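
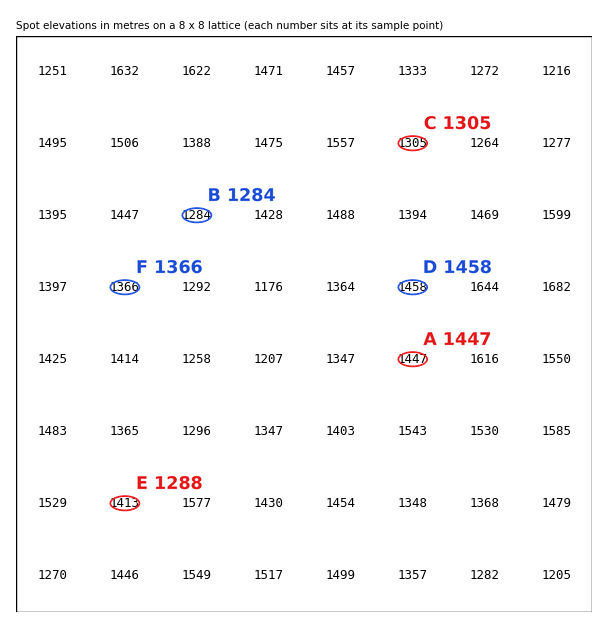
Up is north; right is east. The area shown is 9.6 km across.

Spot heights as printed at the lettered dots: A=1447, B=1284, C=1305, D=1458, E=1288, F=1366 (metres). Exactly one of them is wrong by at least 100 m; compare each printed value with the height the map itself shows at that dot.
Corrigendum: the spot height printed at E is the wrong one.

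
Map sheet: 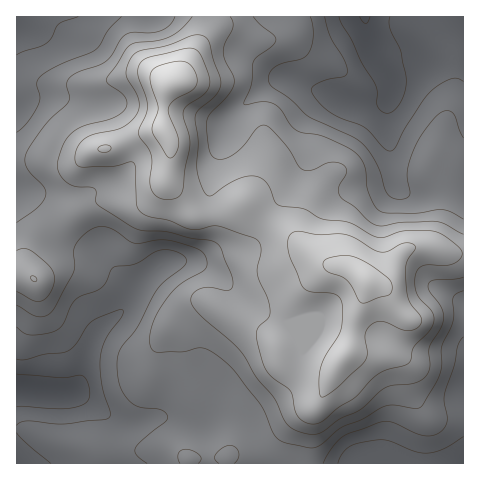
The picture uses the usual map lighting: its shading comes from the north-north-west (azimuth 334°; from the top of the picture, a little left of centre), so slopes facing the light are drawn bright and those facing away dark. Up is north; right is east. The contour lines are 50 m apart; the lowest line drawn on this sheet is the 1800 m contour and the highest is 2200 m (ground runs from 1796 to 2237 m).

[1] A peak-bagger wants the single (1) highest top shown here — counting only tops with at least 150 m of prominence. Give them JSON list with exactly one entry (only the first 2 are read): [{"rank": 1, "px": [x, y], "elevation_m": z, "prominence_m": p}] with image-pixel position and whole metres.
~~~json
[{"rank": 1, "px": [172, 82], "elevation_m": 2237, "prominence_m": 441}]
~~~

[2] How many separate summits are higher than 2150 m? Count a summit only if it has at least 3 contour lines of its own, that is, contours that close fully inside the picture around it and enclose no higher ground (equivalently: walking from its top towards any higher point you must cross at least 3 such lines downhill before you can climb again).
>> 1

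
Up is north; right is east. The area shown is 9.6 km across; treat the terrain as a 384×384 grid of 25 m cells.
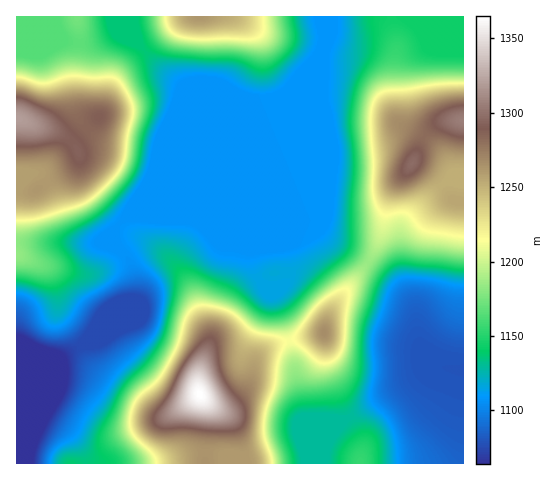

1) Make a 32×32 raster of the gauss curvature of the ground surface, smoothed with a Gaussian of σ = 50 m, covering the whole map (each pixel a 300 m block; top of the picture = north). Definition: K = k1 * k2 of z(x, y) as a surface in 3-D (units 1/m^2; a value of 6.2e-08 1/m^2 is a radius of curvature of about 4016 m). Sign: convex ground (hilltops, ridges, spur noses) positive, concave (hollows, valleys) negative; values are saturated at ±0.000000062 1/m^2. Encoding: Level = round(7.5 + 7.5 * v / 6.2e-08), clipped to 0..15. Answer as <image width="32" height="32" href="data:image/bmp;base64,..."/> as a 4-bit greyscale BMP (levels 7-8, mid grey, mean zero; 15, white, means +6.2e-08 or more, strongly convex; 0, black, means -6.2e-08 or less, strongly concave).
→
<image width="32" height="32" href="data:image/bmp;base64,Qk12AgAAAAAAAHYAAAAoAAAAIAAAACAAAAABAAQAAAAAAAACAAATCwAAEwsAABAAAAAAAAAAAAAAABEREQAiIiIAMzMzAERERABVVVUAZmZmAHd3dwCIiIgAmZmZAKqqqgC7u7sAzMzMAN3d3QDu7u4A////AHS/Zou2JneIf4JneJh3d3d2ZnZUZzZ2hgGYd3eJh3d4d3eHQI/Ih3dV24h3eXeHiId4h3XPg4t5x92Ydld3iIiHiHeFqTTvdTSJl3ZYh3d4iIl3dGdn/4hZUmd2eIiIiIiId3Z5ificd3dmZHZ4iIeHiWd3iYdzeop8pYNXeIh3hmRYh3iXI3Y6QC/5ioiHd4i4Z3eLp3voFEAP+JqIh3h4qoiHjZi87HzJbqSId4iIp2d4mIuERXVu24qUd4iId6ZXeIiJgiZ1aIl2eIipmHdop1mGZ2JHh3eHdncTu4iGl5hnd3eHeIeHh3d5AGiIeGd3qXd3iHiHh3iIjGVkiHkld5iHd3d3iIiIiIiHhnh3eHdlV3eHd4iIiIiHdVqHiIt2p0eIiIiIiIiIh3U4Z5h5ZsyGZ4iIiIiIh3d4qmV4iHequBZ4iIiIiIh4iM+0eIiYqd8leIiIiIiIiZZq94h3dYebeIiIiIiIiImHVoWHimV2U5yHiIiIiId3eIZkeZl3eMyGd4iIiIiIdWrYZ5vWRXj/cVd4iHd3h3Z7+Fib1leXqXVnh4d3d3d3WZdoiVyXeHZ4iIiId2eIh1VYd3dLlWllRniHi3RYd3d2Voh4eHdmZ1IVd4l3hld3h3eIiIh4dphzTLlni7ZXiHd4d4iId5eYY6/7aah4mIiId3eI"/>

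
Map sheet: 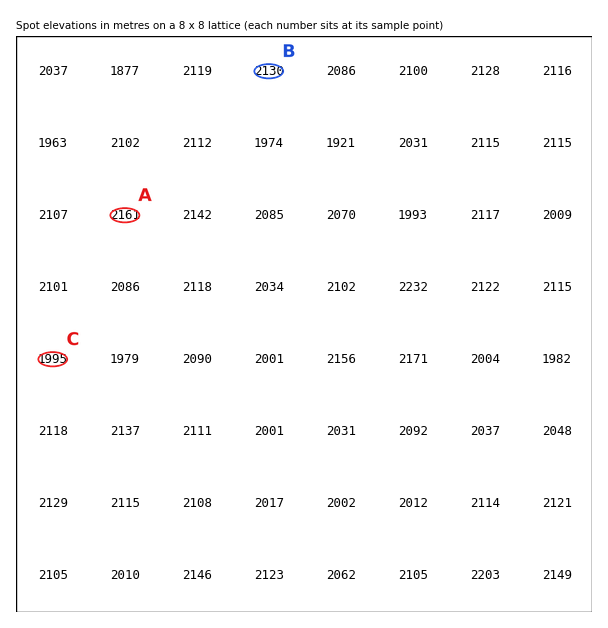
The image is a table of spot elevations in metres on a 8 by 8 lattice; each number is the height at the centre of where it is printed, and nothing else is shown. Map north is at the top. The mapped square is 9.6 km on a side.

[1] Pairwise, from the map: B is below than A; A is above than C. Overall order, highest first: A B C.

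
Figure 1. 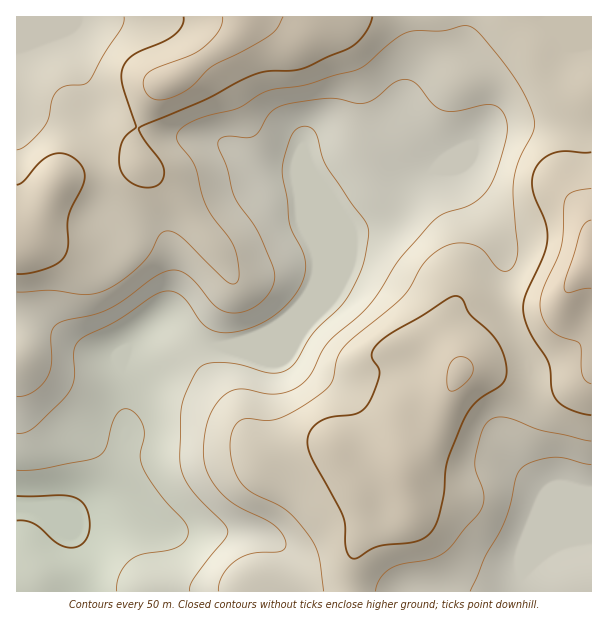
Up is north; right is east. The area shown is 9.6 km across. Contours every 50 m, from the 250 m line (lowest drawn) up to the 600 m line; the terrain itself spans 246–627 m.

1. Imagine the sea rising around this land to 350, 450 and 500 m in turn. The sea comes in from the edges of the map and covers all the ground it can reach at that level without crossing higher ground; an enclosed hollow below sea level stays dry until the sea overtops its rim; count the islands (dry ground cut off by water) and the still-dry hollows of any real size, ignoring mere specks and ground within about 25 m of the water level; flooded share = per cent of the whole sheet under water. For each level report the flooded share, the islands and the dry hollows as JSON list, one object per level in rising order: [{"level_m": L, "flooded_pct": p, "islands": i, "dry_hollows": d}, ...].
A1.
[{"level_m": 350, "flooded_pct": 18, "islands": 0, "dry_hollows": 0}, {"level_m": 450, "flooded_pct": 57, "islands": 0, "dry_hollows": 0}, {"level_m": 500, "flooded_pct": 81, "islands": 1, "dry_hollows": 0}]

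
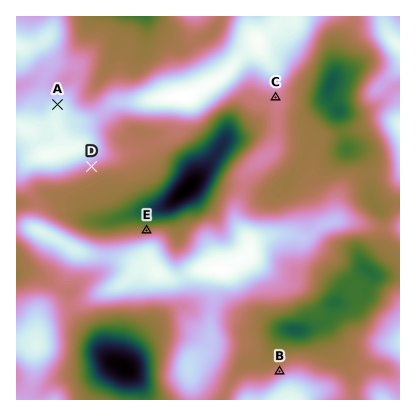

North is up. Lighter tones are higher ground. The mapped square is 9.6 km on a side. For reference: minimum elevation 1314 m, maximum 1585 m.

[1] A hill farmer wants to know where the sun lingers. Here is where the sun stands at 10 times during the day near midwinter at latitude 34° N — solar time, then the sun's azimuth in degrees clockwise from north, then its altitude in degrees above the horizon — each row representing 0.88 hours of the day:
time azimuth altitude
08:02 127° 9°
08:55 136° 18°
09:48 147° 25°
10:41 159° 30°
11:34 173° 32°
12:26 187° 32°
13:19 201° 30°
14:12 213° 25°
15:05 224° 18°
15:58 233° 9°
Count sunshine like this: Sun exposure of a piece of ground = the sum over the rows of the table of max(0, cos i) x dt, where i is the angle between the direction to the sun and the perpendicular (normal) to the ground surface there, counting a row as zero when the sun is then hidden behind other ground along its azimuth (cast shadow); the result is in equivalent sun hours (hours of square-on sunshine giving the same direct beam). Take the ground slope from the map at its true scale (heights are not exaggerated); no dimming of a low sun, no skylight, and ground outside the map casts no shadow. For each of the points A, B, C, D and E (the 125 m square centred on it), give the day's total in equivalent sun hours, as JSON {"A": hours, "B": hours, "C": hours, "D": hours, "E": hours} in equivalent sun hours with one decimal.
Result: {"A": 2.8, "B": 2.4, "C": 3.6, "D": 4.5, "E": 2.2}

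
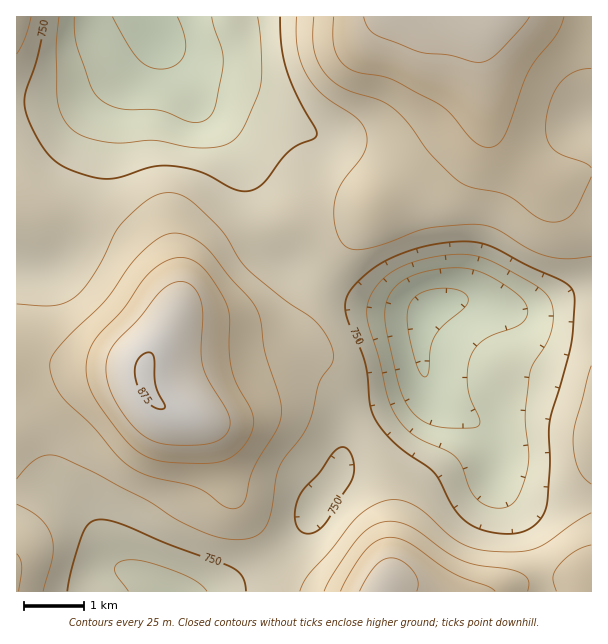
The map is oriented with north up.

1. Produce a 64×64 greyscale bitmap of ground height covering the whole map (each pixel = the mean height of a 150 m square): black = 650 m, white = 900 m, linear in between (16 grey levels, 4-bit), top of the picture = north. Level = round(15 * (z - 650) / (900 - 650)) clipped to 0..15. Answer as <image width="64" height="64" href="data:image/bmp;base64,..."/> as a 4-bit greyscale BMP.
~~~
<image width="64" height="64" href="data:image/bmp;base64,Qk12CAAAAAAAAHYAAAAoAAAAQAAAAEAAAAABAAQAAAAAAAAIAAATCwAAEwsAABAAAAAAAAAAAAAAABEREQAiIiIAMzMzAERERABVVVUAZmZmAHd3dwCIiIgAmZmZAKqqqgC7u7sAzMzMAN3d3QDu7u4A////AJiHdmVVVURERERFVWZnd3eImrvM3czMy7u7uqqZmZmqmYd2ZVVURERERVVWZmd3d4iZq8zNzMy7u6qqqZmZmaqZiHZlVVREREVVVWZmZ3d3eImrvMzMy7uqqZmZmZmZqpmId2VVVURVVVZmZmZ3d3d3iJq8zMy7qpmZiIiIiZmZmYh3ZlVVVVVWZmZ3d3d3d3d4mqu8y7qpmIiHd4iImZmYiHdmZVVVZmZnd3d3d3dmZneJqru7qpiHd3d3d3iImYiId2ZmZmZmd3d4iIiHd2ZmZ4iaqqqZiHd2ZmZmd4iIiId3ZmZmZnd3eIiIiIh3ZmZneImZmZiHdmZlVWZnd4iId3dmZmZnd3iIiJmZiHdmZmZ3iImIiHdmZVVVVmZ3eId3d3ZmZ3d3iIiJmZmYd2ZmZmd4iIh3dmZVVEVVZnd3d3d3d3d3d4iIiZmZmZiHZmZmZnd3d3d2ZVRERFVmd3d3d3d3d3eIiImZmZmZmId2ZmZmZ3d3d2ZlREREVWZ3d3d3d3d3iIiZmZmaqpmYh3ZmZmZnd3d2ZlVERERFZnd4h3d3d4iImZqqqqqqqZiHd2ZmZmd3d2ZmVUQzREVmd3iId3eIiImaqru7u7qqmYh3ZmZmZnd2ZmVURDM0RVZ3iIiIiIiImaq7u7u7u7qpiHd2ZmZmdmZlVURDMzRFVneIiIiIiImaq8zMzMzLuqmYh3dmZmZmZVVERDMzNEVmd4iIiIiImaq8zd3d3cy7qpmId2ZmZmZVREMzMzNERWZ3iIiIiImaq8zd3d3d3MuqmYh3dmZmZVRDMzMzM0RFZneIiIiJmZq8zd3d3d3cy6qZmId3ZmZlRDMiMzMzREVWd4iIiZmZq7zd3d3d3cy7qpmYh3d2ZlVDMiIjMzNERVZneIiZmZqrzN3u3d3dzLqqmZiHd3dmVDMiIiMzNERFVmd4mZmZqrvN3e7d3dzLuqmZmId3d2ZUMiIiIzNEREVWZ3iZmZmqvM3e7d3dzLuqqZmIiHd3ZlQyIiIjM0RERVVmeJmZmaq8zd7t3dzMu6qpmYiId3dmVDIhIiMzRERFVWZ3mZmZqrzN3u3d3My7qpmZiIiHd2VDMhEiIzNERERVZneZmZmqu83d7d3czLuqmZmIiId3ZUMiESIjM0RERFVWd5mZmZq7zN3d3dzMu6qZmYiIh3ZlQyIRIiIzM0RERVZnmZmZmqu8zd3d3My7qpmYiIh3dlVDIhESIjMzM0RFVmeIiImZqrvM3d3dzLuqmZiIiHdmVDMiERIiIjMzM0RWZ4iIiImaq7zN3d3Mu6qZiIiHd2ZUMyERERIiIjMzRFZniIiIiJmqu8zd3cy7qpmIh3d3ZVQzIhERESIiIzNEVmd3d3eIiZqrzM3cy7qpmIh3d3ZmVEMiERERIiIjNEVWZ3d3d3iImau8zMzLupmIh3d3d2ZVQzIiERIiIjNEVVZmZmZnd4iZqrvMzLupmId3d3d3dmVEMyIiIiIzNEVWZmZmZmd3eImaq7u7uqmId3d3d3d3ZlVEMzMzMzRFVmZ3d2ZmZnd4iJmqu7uqmId3d3d3d3d2ZlVERDNERVZmd3d3ZmZnd3eIiZqqqqmYh3d3d3d3d3d2ZlVVVFVVZneIiIh3d3d3d4iJmaqqmYh3d3d3d3d4iHd3ZmZmZmZ3iIiIiHd3d3d3eIiZmZmYh3d3d3d3d4iIiId3d3d3d3iImZmId3d3d3d4iImZmIiHd3d3d3d4iIiIiIh3d3d4iImZmZl3d3d3d3eIiIiIiHd3d3d3d3iIiZmIiIiIiIiImZmZmXd3d3d3d3iIiIiHd3d3d3d3eIiZmZiIiIiIiJmZmZmZd3d3d3d3d3iIh3d2ZmZ3d3d4iJmZmIiIiZmZmZmZmZl3d3d3d3d3d3d3d2ZmZmd3d3eImZmYiImZmZmZmamZmXd3d2ZmZmd3d3d2ZmZmZnd3d4iJmZiImZmZmZmqqpmZd3dmZmZmZmZmZmZmZmZmZ3d3eIiIiJmZmZqqqqqpmZl3dmZmVVVmZmZmZVVVVmZmZnd3iIiJmZmaqqqqqpmZmXdmZlVVVVVVVVVVVVVWZmZmZ3d4iImZmZqqqqqpmZmZdmZVVVVVVVVVVERFVVVmZmZmd3iIiZmZqqq6qqmZmZl2ZlVVRERERERERERVVVZmZmZ3eIiJmZqqu7uqqZmYiGZlVURERERERDMzREVVVmZmZnd4iJmZqqq7u7qpmZiIZmVURERDMzMzMzM0RFVVZmZnd4iJmZqqq7u7uqqZiIhmVVREMzMzMzMzMzREVVVmZnd4iJmZqqq7u7u6qpmIiGZVVEMzMzMzMyIzM0RFVWZneIiZmZqqu7u7u7uqmZiIZlVUQzMyIiIiIiMzREVVZneImZmaqru7u8zLu6qZmYhmVVRDMyIiIiIiIzNERVVneImaqqqru7u8zMu7qqmZmXZlVEMzIiIiIiIjM0RFVmeImqqru7u7zMzMzLu6qZmZdmVUMzIiIiERIiIzREVWZ4maq7u7vMzMzMzMy7qqmZl3ZUQzMiIhERESIjNERVZ4iaq7u7zMzMzMzMzLu6qpmYdlRDMiIiERERIiM0RFVniZq7vMzMzMzMzMzMy7uqqZh2VUMyIiEREREiMzREVWeJmru8zMzMzMzMzMzMu7qqmHdlQyIiERERESIzRERVZ4mau8zMzMzMzMzMzMzLuqqoh2VDIiIRERESIjNERFVniZq7zMzMzMzMzMzMzMu7qq"/>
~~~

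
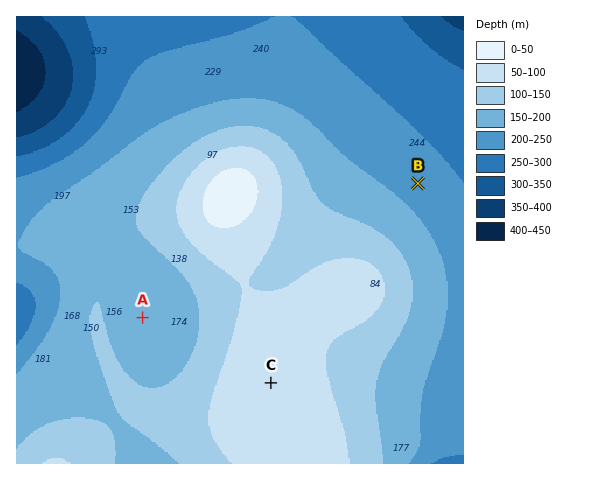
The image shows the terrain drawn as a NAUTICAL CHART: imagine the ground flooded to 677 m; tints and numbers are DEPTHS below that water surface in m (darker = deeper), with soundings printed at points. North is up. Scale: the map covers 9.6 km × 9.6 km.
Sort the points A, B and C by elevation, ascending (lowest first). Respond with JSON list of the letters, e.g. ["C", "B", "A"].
["B", "A", "C"]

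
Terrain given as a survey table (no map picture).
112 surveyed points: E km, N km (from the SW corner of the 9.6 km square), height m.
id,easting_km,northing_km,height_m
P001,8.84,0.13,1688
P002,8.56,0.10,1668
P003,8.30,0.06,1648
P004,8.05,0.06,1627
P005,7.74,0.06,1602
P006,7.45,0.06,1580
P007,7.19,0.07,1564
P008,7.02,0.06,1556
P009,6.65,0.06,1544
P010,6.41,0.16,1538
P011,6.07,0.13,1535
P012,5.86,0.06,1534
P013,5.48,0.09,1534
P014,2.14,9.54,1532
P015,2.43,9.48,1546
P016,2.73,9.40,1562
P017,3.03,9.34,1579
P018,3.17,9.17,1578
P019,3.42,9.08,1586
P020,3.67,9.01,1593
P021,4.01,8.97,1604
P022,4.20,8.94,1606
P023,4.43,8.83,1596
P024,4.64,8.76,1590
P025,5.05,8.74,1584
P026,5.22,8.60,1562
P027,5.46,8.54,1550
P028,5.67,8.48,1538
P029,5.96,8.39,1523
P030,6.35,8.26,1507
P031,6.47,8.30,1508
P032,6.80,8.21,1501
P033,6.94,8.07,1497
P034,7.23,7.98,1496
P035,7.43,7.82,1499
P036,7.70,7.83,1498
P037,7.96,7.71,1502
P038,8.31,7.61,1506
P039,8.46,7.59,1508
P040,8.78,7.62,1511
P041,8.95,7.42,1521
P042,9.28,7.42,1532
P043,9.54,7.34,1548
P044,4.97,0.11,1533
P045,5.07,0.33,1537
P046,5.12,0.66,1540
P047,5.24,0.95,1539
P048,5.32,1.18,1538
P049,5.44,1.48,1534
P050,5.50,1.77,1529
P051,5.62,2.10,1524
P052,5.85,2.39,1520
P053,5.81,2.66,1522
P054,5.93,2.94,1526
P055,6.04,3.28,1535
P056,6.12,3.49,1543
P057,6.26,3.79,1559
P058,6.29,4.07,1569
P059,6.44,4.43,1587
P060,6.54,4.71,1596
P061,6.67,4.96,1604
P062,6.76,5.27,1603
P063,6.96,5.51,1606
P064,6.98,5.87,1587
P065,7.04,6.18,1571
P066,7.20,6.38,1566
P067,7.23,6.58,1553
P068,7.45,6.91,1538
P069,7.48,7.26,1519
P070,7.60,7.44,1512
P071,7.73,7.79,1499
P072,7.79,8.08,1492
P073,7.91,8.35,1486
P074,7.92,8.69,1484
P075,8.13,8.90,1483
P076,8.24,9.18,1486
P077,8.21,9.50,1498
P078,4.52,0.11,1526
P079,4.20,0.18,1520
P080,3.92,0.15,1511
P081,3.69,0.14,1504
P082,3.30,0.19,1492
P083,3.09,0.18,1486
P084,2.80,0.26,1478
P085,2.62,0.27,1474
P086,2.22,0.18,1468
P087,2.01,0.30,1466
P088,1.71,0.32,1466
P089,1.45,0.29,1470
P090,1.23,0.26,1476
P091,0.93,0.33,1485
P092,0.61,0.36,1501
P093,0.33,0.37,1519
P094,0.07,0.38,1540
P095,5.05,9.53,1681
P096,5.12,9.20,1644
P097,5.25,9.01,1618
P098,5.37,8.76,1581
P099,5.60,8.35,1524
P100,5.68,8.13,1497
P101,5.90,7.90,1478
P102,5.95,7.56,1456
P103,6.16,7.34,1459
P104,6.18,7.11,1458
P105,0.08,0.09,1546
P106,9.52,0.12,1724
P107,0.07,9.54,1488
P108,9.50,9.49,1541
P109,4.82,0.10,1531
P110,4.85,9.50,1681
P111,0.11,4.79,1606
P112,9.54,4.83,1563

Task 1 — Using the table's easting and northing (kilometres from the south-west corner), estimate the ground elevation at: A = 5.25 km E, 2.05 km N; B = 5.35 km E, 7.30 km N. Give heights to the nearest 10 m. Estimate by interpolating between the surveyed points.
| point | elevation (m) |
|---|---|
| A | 1530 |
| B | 1410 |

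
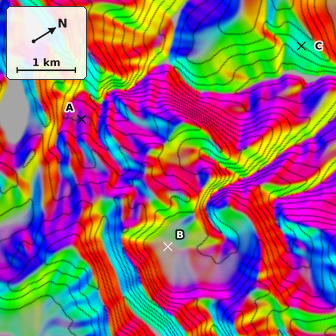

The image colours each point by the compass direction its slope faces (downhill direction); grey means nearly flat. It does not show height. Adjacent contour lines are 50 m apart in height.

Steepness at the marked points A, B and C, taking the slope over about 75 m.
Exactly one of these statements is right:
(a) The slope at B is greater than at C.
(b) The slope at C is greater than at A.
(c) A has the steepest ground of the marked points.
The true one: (b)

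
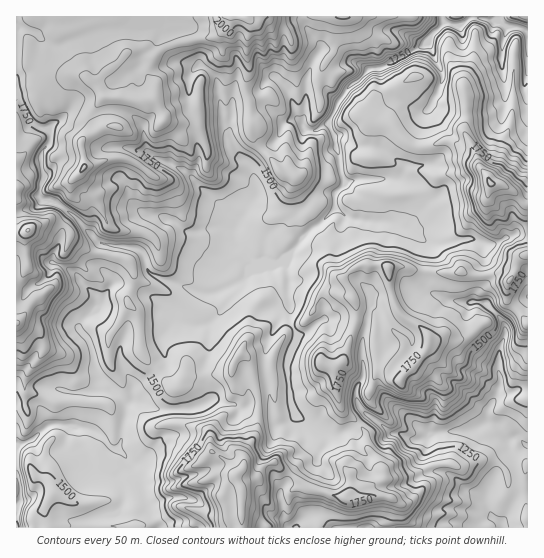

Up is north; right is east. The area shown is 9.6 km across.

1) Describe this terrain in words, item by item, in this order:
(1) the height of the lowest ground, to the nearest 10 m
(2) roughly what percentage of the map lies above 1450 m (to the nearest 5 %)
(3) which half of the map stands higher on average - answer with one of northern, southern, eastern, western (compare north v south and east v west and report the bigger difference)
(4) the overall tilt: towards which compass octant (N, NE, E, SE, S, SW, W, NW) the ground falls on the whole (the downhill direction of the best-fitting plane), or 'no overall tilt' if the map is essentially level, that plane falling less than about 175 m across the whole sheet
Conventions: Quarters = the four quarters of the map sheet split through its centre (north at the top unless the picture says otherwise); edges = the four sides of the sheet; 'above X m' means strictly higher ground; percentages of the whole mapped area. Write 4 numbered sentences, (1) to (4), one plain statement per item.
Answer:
(1) About 1080 m is the lowest elevation on the sheet.
(2) About 75 % of the map lies above 1450 m.
(3) On average the western half of the map is the higher ground.
(4) On the whole the ground falls towards the south-east.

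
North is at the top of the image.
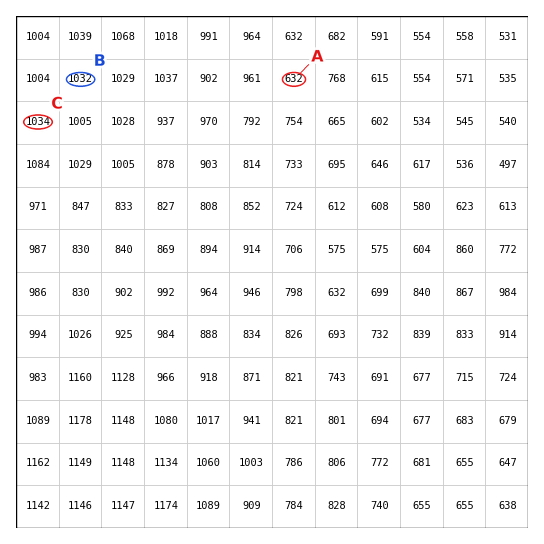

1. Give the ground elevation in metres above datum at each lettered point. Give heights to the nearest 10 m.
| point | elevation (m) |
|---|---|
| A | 630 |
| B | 1030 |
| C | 1030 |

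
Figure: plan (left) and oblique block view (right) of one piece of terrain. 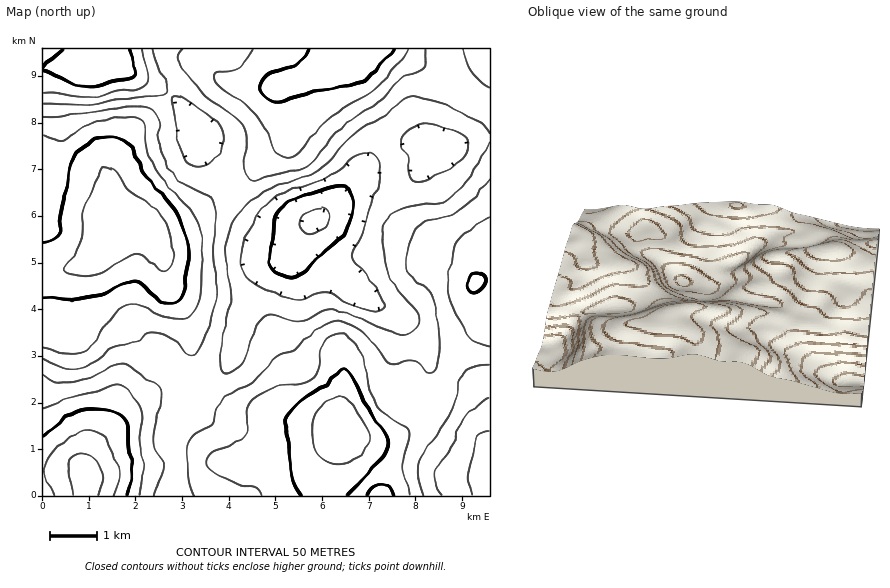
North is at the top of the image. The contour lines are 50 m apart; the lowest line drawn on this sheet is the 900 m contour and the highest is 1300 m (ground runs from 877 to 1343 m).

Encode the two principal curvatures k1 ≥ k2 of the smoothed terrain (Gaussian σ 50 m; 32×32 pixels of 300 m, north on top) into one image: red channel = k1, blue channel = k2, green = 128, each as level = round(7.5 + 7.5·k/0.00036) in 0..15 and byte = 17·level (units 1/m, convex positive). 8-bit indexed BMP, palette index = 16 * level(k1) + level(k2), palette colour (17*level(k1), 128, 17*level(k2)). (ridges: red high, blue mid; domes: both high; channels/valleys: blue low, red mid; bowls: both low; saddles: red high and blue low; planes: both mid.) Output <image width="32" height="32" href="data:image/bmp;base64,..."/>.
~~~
<image width="32" height="32" href="data:image/bmp;base64,Qk02CAAAAAAAADYEAAAoAAAAIAAAACAAAAABAAgAAAAAAAAEAAATCwAAEwsAAAABAAAAAAAAAIAAABGAAAAigAAAM4AAAESAAABVgAAAZoAAAHeAAACIgAAAmYAAAKqAAAC7gAAAzIAAAN2AAADugAAA/4AAAACAEQARgBEAIoARADOAEQBEgBEAVYARAGaAEQB3gBEAiIARAJmAEQCqgBEAu4ARAMyAEQDdgBEA7oARAP+AEQAAgCIAEYAiACKAIgAzgCIARIAiAFWAIgBmgCIAd4AiAIiAIgCZgCIAqoAiALuAIgDMgCIA3YAiAO6AIgD/gCIAAIAzABGAMwAigDMAM4AzAESAMwBVgDMAZoAzAHeAMwCIgDMAmYAzAKqAMwC7gDMAzIAzAN2AMwDugDMA/4AzAACARAARgEQAIoBEADOARABEgEQAVYBEAGaARAB3gEQAiIBEAJmARACqgEQAu4BEAMyARADdgEQA7oBEAP+ARAAAgFUAEYBVACKAVQAzgFUARIBVAFWAVQBmgFUAd4BVAIiAVQCZgFUAqoBVALuAVQDMgFUA3YBVAO6AVQD/gFUAAIBmABGAZgAigGYAM4BmAESAZgBVgGYAZoBmAHeAZgCIgGYAmYBmAKqAZgC7gGYAzIBmAN2AZgDugGYA/4BmAACAdwARgHcAIoB3ADOAdwBEgHcAVYB3AGaAdwB3gHcAiIB3AJmAdwCqgHcAu4B3AMyAdwDdgHcA7oB3AP+AdwAAgIgAEYCIACKAiAAzgIgARICIAFWAiABmgIgAd4CIAIiAiACZgIgAqoCIALuAiADMgIgA3YCIAO6AiAD/gIgAAICZABGAmQAigJkAM4CZAESAmQBVgJkAZoCZAHeAmQCIgJkAmYCZAKqAmQC7gJkAzICZAN2AmQDugJkA/4CZAACAqgARgKoAIoCqADOAqgBEgKoAVYCqAGaAqgB3gKoAiICqAJmAqgCqgKoAu4CqAMyAqgDdgKoA7oCqAP+AqgAAgLsAEYC7ACKAuwAzgLsARIC7AFWAuwBmgLsAd4C7AIiAuwCZgLsAqoC7ALuAuwDMgLsA3YC7AO6AuwD/gLsAAIDMABGAzAAigMwAM4DMAESAzABVgMwAZoDMAHeAzACIgMwAmYDMAKqAzAC7gMwAzIDMAN2AzADugMwA/4DMAACA3QARgN0AIoDdADOA3QBEgN0AVYDdAGaA3QB3gN0AiIDdAJmA3QCqgN0Au4DdAMyA3QDdgN0A7oDdAP+A3QAAgO4AEYDuACKA7gAzgO4ARIDuAFWA7gBmgO4Ad4DuAIiA7gCZgO4AqoDuALuA7gDMgO4A3YDuAO6A7gD/gO4AAID/ABGA/wAigP8AM4D/AESA/wBVgP8AZoD/AHeA/wCIgP8AmYD/AKqA/wC7gP8AzID/AN2A/wDugP8A/4D/ALingHBzdZbZyaWlloaWlnWFlqiop5aCk/nqmHNjpbaEpIVhQEFSg9S0dLbIqKiXdXOXuJaktJKA09WTUVKjpGOiYkBSdIOFxbRzp9vq2biWcoa3pbXXt5Ozs3JTdbenY7Z0YJO1oqXa2aTE2LjGxraEdZe2ytzb2OfHtYaUppaCuJeCg3Nhg7n6t6OUcnGTpYaWlqjb2+v49ePl2KeEZHOnhWNkdGKBo9jZhnWUhZaoqLa1uNrZ+MWBkMX42IZTdLeVZIWVlISStNiXlMXo6NjJtsTI2vn3Y0Bilsn41qSExcWGlINzdaSjo5OBkaant7m3pJXX+PZhUHWlhrbWtqWSxLemg2GFt4WFtbOQYVOExIRCQML15XJwl5d1lbWVhXO32smUcaTIpqfK2IFQVITFhWJj1fbIlJG3uZSlxZRz1unbyrS0xbZ1hbbnhHB0l8ims9b8+8q0s7Wmo6TGxbX36cq4lbWmdGGSxOeVcIOnyLaitfz92dW1g4KSlaen2KaWp7aXdVNwktTlx5ZwgabYpoGU9/mmspBgYGOWtqa2cYGSlLV1YYLZ+denl4GixtiWcpX0s1BwkICEdIbGxqOGhpWEpoaBpPv6t6i4ssPGl4RzpdKAQGCEmKeUlMn8uNfX2LmohoGl+fiWpqeUg3NjU2Slw4Bhlbe4uaWhyPzZ5+X3+cmWgpX4+KeWhVRDYnNjg6fn5cW2pqfbuZKjx7eWk6XY2MeUpfjquZd2U1R2lYOClLfm16eGpqnZppSmp3JihLa3pqbH+MmntqZ0dJamhHJiZIW1tqmml7rZtpeYY4WYuKinyOrqmJW2xZV1lIRUU1JBU4WoyrfH2MfGt6iElZm5uae3ycq4pKTExKWScEBQYFBRhLe3traXhZWmqJSDhre3lqXXyKWis8XV9dWCYXBwcICTtbWkc2JTZKamhXOGtre3xdWVUmGUtsX29uTGqKShoJCVtaVjc3NzlsalorfKucrYpXRSUmOUlcb39vn86NaygIS2l3aWhHFzuMWxt9u6yeeVU3VjUnWGlsfI6+u4l3Rxk7aHh5d2UlCUlXGFuLjG9rVkZWNBY3N0pbfI2MemdWKDk3R1dXNSQIClo9bo6Pn7+rWDYVFicnOVxre3xsaXdIOUdGRjc3RkpMb29eXo6vr385CAgYSVhabWpoamx8eGlZR0ZGR2l9f3lbRxQIOlg+DwoICm2efWydqnh5enxra3pHKElsfn9+agkFBAgIBAkOCik+n55tTp/NfGpqe32eqVcJTX18fHlaBxcoJwQECB59jm+Mh1dKa4tra22ej4+caBssWml6Z0lXWXpnNgcbj62LanloWFlIWGhpjJp7X2+MbCpIaHlnU="/>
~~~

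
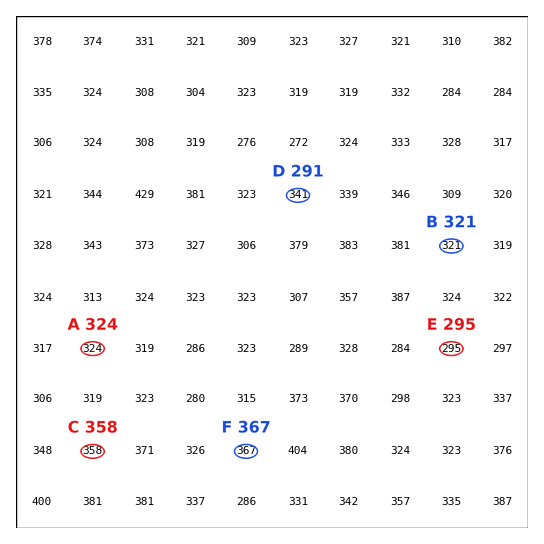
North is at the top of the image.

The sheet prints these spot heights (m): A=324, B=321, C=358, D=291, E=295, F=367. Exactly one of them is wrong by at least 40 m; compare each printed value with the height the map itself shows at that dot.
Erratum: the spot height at D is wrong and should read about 341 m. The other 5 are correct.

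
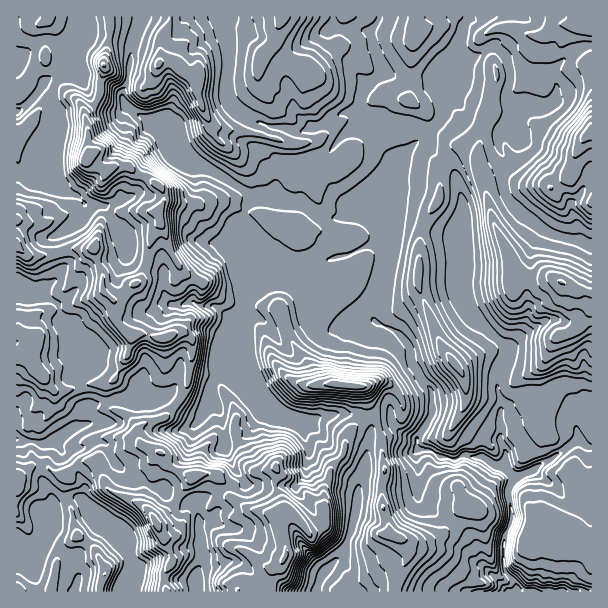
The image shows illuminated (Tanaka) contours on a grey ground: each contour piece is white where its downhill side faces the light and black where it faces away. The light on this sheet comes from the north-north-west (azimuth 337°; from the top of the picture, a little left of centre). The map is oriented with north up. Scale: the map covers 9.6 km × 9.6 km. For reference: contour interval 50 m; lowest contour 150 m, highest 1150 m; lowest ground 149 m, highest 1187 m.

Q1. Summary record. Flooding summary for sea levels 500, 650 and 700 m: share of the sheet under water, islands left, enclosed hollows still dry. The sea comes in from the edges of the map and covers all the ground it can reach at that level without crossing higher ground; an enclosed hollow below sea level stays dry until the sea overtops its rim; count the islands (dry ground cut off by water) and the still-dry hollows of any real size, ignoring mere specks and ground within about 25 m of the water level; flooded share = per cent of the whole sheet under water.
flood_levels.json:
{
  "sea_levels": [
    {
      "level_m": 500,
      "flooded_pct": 12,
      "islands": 0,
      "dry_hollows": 0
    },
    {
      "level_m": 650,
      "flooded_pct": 48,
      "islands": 1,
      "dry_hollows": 0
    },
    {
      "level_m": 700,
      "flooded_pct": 57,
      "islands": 2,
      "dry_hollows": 0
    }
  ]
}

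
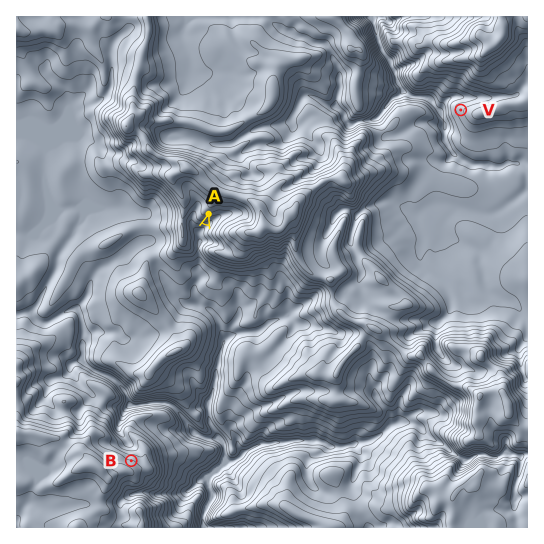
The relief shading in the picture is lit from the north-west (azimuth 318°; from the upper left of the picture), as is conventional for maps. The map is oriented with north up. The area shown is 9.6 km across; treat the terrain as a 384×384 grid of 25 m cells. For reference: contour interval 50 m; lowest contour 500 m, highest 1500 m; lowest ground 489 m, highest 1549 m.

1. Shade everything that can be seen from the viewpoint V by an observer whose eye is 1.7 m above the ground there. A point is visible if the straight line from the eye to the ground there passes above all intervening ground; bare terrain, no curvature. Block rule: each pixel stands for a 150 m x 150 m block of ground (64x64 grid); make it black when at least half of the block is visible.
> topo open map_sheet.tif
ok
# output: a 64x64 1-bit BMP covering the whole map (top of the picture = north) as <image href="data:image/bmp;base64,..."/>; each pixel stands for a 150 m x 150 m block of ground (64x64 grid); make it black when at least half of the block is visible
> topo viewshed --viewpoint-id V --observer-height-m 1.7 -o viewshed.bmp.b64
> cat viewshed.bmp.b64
<image width="64" height="64" href="data:image/bmp;base64,Qk0+AgAAAAAAAD4AAAAoAAAAQAAAAEAAAAABAAEAAAAAAAACAAATCwAAEwsAAAIAAAAAAAAA////AAAAAAAAAAAAAAAAAAAAAAAAAAAAAAAAAAAAAAAAAAAAAAAAAAAAAAAAAAAAAAAAAAAAAAAAAAAAAAAAAAAAAAAAAAAAAAAAAAAAAAAAAAAAAAAAAAAAAAAAAAAAAAAAAAAAAAAAAAAAAAAAAAAAAAAAAAABAAAAAAAAAAEAAAAAAAAAAQAAAAAAAAAHAAAAAAAAAP0AAAAAAAAAHAAAAAAAAAgPAAAAAAAAGB8AAAAAAABYAwAAAAAAAPn5AAAAAAAAP/4AAAAAAAIP/wAAAAAADAf/AAAAAAAAA/4AAAAAAIAf/AAAAAAAAP+wAAAAAAAA//AAAAAAAAP/+AAAAAAAB//8AAAAAADP//gAAAAAAN//+AAAAAAAn//wAAAAAACf/zAAAAAAAJ//4AAAAAAAX//gAAAAAABf/8AAAAAAAB//wAAAAAAAIPwAAAAAAAAw/4AAAAAAADD/gAAAAYAAcP+AAAADgAB//wAAAAeAAH/+AAAAP4AAf3wAAAB+AAC//AAAAIAAAB/4AAADgDsBn/gAAAOADwGB+AAAA4ADgBD4AAAAgAGAGHEAAAAAAIAcYAAAAAAAgD98AAAAAACAPj/gAAAAAIAeP+AAAAAAQBwf4AAAAAAYGAHgAAAAAAAQABAAAAAAABAAAAAAAAAAIAAAAAAAAAAAAAAAAAAAAIAAAA=="/>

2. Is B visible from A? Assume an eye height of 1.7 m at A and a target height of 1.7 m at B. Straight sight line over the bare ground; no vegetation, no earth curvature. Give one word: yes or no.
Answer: yes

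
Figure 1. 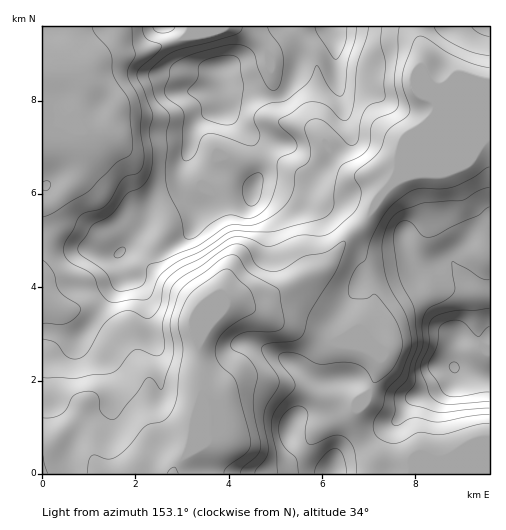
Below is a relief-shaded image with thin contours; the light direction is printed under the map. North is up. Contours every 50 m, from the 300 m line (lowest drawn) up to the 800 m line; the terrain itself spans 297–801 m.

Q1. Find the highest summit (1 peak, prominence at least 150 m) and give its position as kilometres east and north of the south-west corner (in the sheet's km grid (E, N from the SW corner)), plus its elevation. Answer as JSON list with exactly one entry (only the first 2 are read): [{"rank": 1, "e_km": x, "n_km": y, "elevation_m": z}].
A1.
[{"rank": 1, "e_km": 8.84, "n_km": 2.29, "elevation_m": 801}]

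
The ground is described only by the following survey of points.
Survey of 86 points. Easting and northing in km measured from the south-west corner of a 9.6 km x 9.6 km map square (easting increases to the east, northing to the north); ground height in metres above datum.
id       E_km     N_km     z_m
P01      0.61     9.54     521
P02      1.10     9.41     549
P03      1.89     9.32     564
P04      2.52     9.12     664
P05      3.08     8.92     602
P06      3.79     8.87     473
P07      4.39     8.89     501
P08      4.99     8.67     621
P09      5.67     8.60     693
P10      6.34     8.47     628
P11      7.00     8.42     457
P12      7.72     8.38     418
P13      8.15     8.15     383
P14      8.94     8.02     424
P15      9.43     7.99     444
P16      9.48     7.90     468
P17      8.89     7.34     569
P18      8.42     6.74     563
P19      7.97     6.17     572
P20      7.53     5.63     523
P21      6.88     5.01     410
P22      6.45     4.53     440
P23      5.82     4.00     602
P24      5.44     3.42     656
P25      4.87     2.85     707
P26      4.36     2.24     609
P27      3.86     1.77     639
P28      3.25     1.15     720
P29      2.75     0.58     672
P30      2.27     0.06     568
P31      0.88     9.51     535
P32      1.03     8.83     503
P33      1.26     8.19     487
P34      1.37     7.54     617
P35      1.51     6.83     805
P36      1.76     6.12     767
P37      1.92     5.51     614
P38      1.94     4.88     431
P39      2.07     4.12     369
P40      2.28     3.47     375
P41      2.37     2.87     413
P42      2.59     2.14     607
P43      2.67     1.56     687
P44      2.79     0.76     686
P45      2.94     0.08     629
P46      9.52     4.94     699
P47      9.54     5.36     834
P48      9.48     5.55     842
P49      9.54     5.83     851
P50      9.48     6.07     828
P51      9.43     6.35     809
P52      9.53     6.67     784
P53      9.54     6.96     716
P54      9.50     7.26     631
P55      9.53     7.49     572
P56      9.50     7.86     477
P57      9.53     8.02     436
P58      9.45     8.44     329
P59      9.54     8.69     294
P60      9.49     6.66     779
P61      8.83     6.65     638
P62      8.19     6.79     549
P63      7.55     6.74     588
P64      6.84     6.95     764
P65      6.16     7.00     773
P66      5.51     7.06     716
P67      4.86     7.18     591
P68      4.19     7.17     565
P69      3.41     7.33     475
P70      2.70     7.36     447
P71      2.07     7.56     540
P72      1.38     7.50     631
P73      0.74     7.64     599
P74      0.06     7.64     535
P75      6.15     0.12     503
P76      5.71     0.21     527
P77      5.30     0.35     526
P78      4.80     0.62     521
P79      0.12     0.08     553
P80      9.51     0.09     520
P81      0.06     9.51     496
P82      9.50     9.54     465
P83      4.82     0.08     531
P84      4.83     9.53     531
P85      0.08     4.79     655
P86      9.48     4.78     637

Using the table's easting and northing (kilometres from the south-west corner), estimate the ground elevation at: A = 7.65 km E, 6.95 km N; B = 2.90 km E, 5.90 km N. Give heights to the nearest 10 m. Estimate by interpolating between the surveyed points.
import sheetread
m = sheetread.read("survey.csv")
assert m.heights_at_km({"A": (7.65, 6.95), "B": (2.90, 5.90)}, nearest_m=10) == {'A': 570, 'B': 420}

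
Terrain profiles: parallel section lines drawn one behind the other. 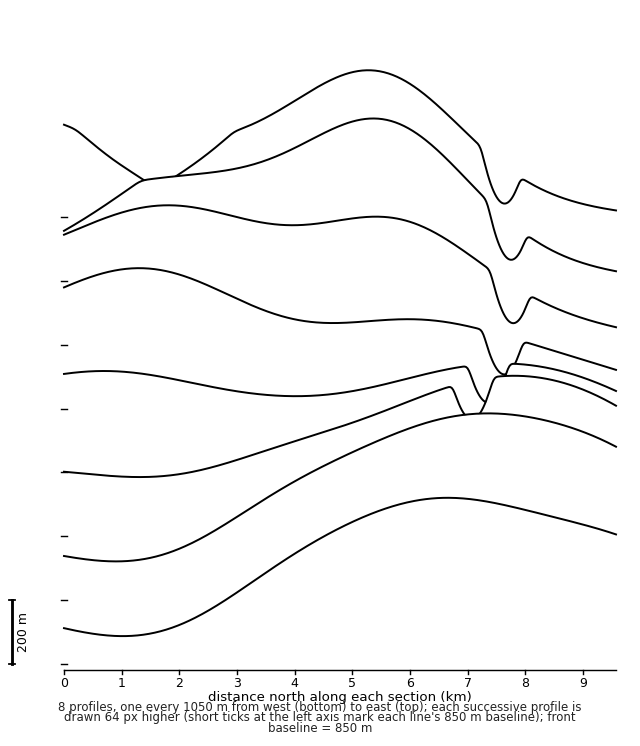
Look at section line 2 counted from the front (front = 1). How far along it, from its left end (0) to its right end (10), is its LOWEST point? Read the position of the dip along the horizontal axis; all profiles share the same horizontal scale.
1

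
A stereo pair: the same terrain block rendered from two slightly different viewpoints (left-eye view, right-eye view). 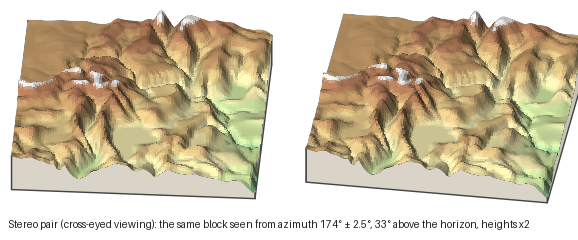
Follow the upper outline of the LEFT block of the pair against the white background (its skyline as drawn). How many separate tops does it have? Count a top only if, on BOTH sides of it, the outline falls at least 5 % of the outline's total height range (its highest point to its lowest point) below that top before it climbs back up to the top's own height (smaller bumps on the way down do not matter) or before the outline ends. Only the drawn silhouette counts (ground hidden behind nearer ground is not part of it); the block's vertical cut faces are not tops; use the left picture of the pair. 2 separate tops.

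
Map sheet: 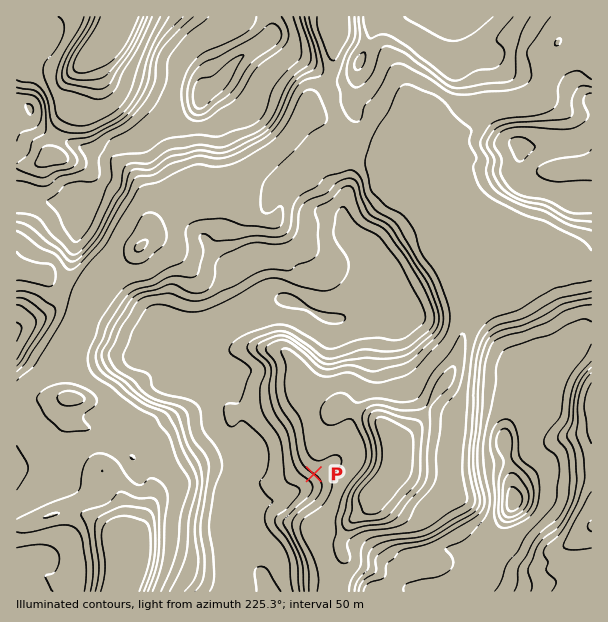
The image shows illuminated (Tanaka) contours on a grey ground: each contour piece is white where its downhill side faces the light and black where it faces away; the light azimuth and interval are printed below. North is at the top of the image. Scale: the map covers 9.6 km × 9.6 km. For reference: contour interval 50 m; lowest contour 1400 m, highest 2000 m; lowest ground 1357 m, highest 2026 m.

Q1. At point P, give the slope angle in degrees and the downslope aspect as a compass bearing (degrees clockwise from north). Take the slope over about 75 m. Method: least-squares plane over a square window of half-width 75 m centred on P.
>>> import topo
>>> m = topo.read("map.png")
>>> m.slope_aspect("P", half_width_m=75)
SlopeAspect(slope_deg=19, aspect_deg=36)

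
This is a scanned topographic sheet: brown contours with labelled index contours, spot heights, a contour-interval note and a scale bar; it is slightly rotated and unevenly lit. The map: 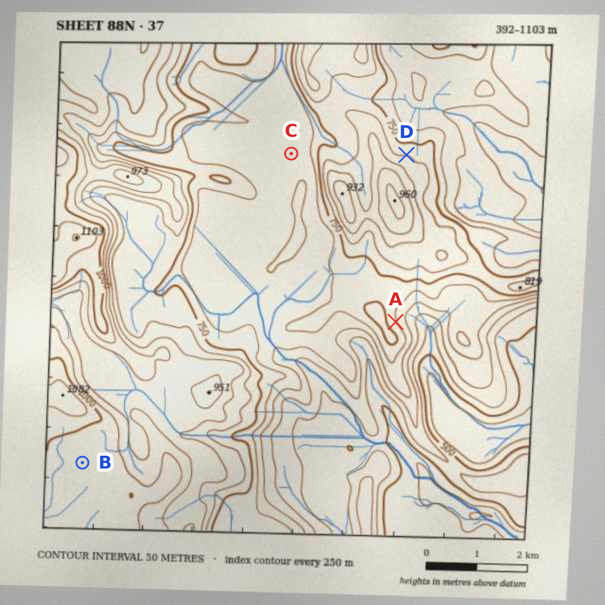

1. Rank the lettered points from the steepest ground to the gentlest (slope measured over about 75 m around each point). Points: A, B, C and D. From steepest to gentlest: A D C B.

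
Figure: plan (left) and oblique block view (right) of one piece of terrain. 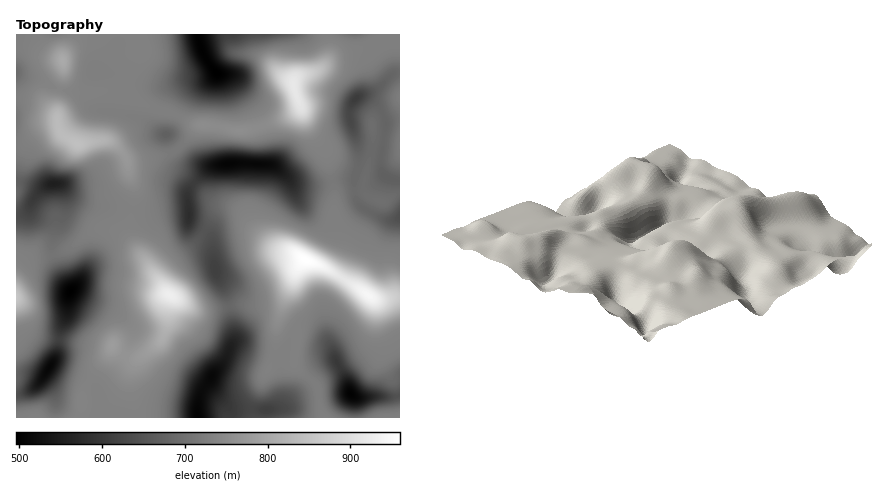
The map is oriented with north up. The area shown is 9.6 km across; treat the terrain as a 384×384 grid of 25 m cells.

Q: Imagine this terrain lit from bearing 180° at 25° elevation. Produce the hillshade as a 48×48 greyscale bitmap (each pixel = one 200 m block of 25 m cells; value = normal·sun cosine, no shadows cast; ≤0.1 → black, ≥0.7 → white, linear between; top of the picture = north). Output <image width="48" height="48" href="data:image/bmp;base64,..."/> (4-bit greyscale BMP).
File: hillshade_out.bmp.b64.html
<image width="48" height="48" href="data:image/bmp;base64,Qk32BAAAAAAAAHYAAAAoAAAAMAAAADAAAAABAAQAAAAAAIAEAAATCwAAEwsAABAAAAAAAAAAAAAAABEREQAiIiIAMzMzAERERABVVVUAZmZmAHd3dwCIiIgAmZmZAKqqqgC7u7sAzMzMAN3d3QDu7u4A////AFVmZniIiIiIiIiImId4iIh3d4h0AAACNEM1ZniIiIiIiIiJmHd4iaqYiIh0EAABNFEBVniIiIiIiImZmGaJm8y6qZh1RGdmZoYhNniIiImZiJmamGZ4m7zLupiHib3cupqEJGeIiJmZmZmaqXZ4mZq7upd3rN7cupq4Q1eImZmZmZmruphnd4maqYdWndy7qavLhVeImZmZqpmszLl2ZniIiHZmnMqZmqvNyXeImZiImqqrzduGZniIiId4q6mYmZq925iIiZh3irqqvduXZniIiIiKupmIiYmruXZ3d3d3eKqqq7upiIiYiJmbupmZmJmZhkRXdmd3eJu6qau7qoiZiJqrqZqqqamYdkNFZmeImau7qpq8y5iZmIq7qavMy8uYdlRFZ3iJq7vMupq8upiamYmpmr3u3MuXZmVFZ4iau7zLmHiaqZiaupmZq97dzKh3ZmVFeIiZqruoZmZ4iIibzKmavdy5mmVneIdWeIiIiIdUREVmeImb3cu83clkV0V4mrl3eIiIdlMSREZ3iJmrzd7v63QhNEaJveyoeIiIhjETVWeImaqqvO/9lSESM2eJvu7aiIiIdDNFZoiaqau6ms23MRE1VXiJrN7sqYiIZEVmeImamaupiYYwEjRnd4iIiavcqYiGVWdmeJmZmZmIdSABNWd4d3Z3d4mrqYh1VndVeZmZiHZUIAAlZ3iHd1VWd3iZmIh2Z3dUaJmZh2QgABRniIh3ZVVWd3eIiIh3iHZVaJmYh2QhE1eIiIdmVWVmd3d4iIiIiHdmeJmYh2VURFeIiHZnd4dnd3Z4iIiIiId4iJmYh3dlQ1eIh2eJqahmVWZ4iIiIiIeImIiHd3ZUNWeIh3iZmql1NFZ4iIiYiIiJh3ZlVUREVnd4h4mIiYqGVWeIiImZiIiadUMyIiI0Z3iIeIiHd5q6qqmYiJmYiImqdCERESI1eJmYiIiHeKvN7+ypiJmYiJmpdTMiMzNXmqqZmIiImarN7v7KmZmIiJmpmYh3d4iKvLqZmIiImpmszN7cu6h3iImrze7d7u7czKmIiHiIiYmazLvMzKh3d2eb3v/////+ypmIh3eIiImau5iJmYd3dmaKvN7/7t3ty6mIdmiIiImaqXVUVVZ4iIiJqqqqqqq8zMqIZniIh4iZmGRERFeImrqYiIh3eImr3tuYZoiIiIiId2VWZniImamHZVVWZ3eKzcqYd4d4mIh3VVZ4iIiIiIh1QzM0Vnd5qpmYiGZ4mYh2RFeIiIiIh3ZUMhEjRXiaqGeImXZoiYh2ZniIiIiIh3ZVQhEiNXm7l2eJrLmId3d3iZiIiIiIiIdmZDMzRYq6iJqqrNy5dniImqmIiIiIiZiHdmZ3eJqXZ5q6mru6h5iJqqmIiIiIiZmHZoq8yphTI0aZmZmqqZmImIiIiIiIiJh2V5zu24UxABJXiIiZqpiHdmiIiIiIiIh1aKu6mFMzMzNFeIiImYiHZVeIiIiIiIdmeZl1VDM0VmZmd3iIiIiHZVeIiIiIiIdmiZhkRDIzRXd3d3eIiA=="/>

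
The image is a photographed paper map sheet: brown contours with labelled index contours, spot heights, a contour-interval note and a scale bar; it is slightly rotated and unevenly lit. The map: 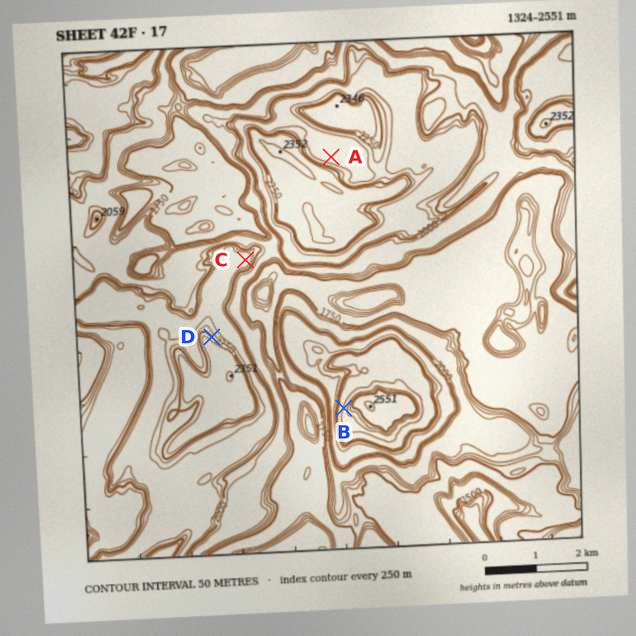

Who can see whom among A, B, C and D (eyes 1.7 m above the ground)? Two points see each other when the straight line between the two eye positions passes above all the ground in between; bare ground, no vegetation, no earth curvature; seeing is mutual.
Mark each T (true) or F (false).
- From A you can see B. F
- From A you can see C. F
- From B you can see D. T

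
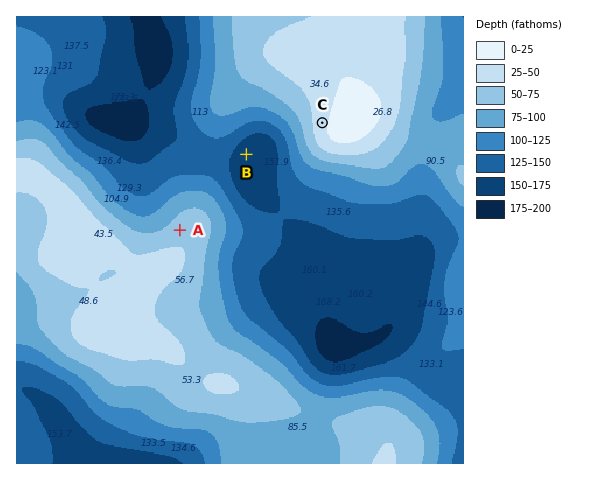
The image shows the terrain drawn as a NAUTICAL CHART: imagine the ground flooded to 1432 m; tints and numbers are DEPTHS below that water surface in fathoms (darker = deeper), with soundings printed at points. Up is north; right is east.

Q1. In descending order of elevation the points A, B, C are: C A B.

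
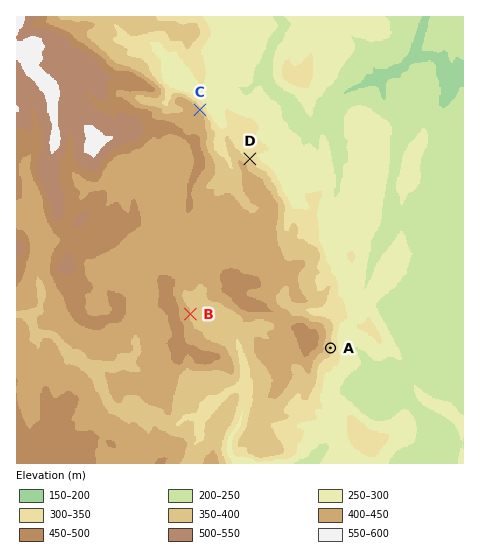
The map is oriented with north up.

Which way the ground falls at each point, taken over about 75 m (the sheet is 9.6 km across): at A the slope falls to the E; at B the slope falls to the E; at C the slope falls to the NE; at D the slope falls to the NE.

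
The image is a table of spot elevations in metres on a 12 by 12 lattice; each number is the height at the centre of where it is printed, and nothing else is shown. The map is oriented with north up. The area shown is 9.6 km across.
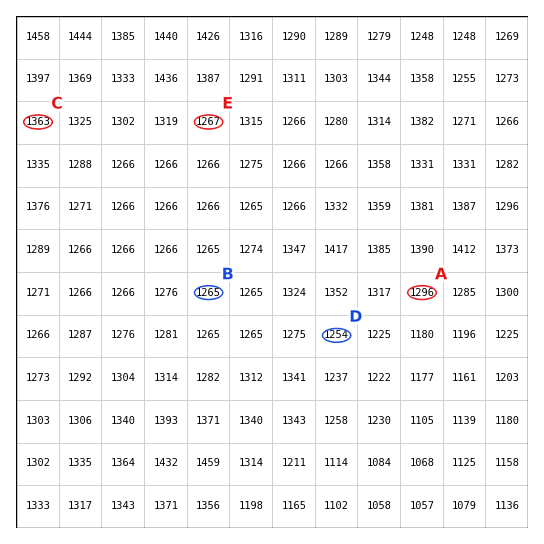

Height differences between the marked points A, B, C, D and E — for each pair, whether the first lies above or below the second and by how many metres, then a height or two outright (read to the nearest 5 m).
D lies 110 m below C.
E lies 100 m below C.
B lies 100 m below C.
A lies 70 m below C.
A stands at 1295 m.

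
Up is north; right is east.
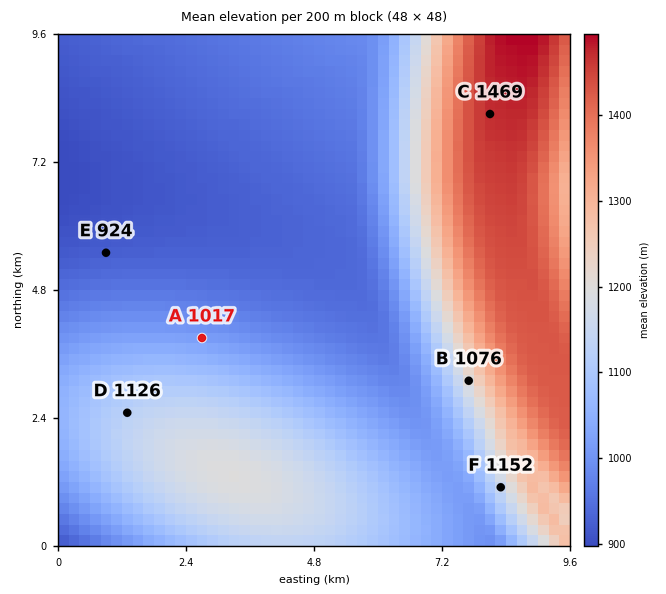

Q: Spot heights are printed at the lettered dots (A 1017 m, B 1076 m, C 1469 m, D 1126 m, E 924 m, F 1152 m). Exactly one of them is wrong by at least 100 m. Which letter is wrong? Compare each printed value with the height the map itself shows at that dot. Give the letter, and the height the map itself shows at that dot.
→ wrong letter B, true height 1201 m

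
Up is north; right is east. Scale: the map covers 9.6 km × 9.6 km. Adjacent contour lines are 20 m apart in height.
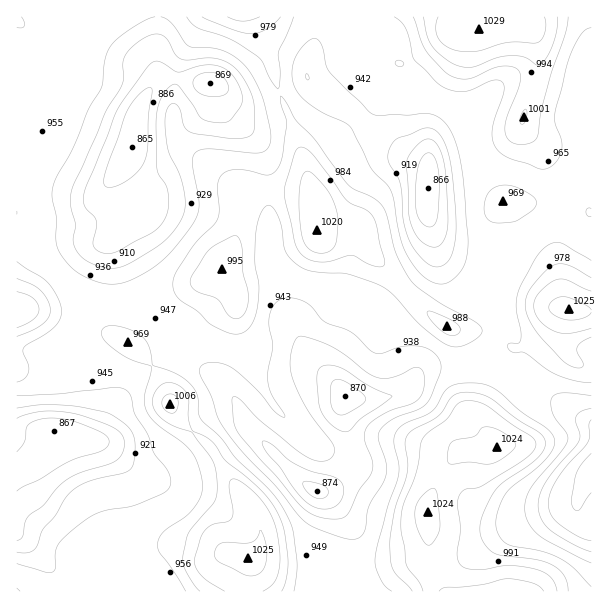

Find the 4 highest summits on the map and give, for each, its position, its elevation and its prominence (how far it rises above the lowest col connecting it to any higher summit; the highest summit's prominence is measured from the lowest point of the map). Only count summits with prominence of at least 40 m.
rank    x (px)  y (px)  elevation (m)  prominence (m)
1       480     29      1029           164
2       248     558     1025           77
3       569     309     1025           71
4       317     230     1020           63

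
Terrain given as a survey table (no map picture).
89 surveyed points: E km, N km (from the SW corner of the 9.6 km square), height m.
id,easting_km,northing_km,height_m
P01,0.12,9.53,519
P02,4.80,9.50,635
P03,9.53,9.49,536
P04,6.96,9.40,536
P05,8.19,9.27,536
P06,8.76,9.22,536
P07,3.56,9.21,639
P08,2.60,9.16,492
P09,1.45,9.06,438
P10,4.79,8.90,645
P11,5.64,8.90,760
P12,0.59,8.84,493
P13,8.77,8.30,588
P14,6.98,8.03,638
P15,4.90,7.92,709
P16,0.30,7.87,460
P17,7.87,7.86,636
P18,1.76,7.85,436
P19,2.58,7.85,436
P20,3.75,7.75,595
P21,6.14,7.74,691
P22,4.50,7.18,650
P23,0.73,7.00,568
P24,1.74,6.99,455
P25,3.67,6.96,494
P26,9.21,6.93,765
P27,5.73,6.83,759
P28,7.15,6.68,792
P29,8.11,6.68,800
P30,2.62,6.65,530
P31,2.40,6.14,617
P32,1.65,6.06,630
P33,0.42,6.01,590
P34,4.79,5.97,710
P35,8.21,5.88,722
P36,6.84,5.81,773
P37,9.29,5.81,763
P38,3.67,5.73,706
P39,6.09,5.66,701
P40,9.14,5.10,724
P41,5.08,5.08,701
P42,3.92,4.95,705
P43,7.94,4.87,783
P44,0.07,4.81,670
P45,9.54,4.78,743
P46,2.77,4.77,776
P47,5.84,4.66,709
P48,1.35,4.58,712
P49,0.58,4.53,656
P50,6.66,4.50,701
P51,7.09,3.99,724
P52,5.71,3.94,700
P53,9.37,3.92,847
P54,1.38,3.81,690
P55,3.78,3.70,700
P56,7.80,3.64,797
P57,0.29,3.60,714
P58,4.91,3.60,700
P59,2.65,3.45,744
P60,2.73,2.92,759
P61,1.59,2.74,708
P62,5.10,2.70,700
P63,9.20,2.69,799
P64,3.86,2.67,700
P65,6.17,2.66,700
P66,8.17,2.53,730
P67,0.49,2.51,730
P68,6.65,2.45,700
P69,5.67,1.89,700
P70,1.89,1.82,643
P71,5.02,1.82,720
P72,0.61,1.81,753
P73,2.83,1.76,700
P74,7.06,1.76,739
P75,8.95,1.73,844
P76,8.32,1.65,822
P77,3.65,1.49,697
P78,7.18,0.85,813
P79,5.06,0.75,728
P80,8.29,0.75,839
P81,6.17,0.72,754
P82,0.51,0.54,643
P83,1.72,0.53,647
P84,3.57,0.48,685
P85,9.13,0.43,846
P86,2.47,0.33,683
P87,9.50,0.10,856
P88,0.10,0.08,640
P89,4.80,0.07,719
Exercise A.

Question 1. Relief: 420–870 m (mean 685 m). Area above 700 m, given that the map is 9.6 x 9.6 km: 55.2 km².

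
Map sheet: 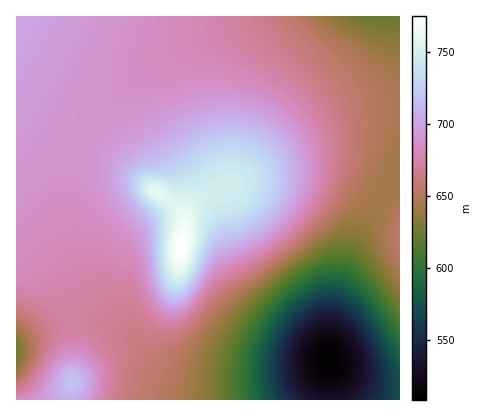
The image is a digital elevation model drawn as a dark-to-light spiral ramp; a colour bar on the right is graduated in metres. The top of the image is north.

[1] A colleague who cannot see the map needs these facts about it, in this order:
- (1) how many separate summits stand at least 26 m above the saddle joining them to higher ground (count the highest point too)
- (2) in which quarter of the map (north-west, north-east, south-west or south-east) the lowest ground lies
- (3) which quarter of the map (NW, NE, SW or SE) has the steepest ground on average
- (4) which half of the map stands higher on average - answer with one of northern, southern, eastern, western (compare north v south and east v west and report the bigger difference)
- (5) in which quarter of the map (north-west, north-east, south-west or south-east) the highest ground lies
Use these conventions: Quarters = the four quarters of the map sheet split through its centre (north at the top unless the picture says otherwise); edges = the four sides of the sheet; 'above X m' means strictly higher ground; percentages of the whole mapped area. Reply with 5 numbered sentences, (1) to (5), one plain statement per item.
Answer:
(1) Counting only tops that stand 26 m proud, the map has 2 summits.
(2) Look to the south-east quarter for the lowest ground.
(3) Slopes are steepest in the south-east quarter.
(4) On average the western half of the map is the higher ground.
(5) The highest ground is in the south-west quarter.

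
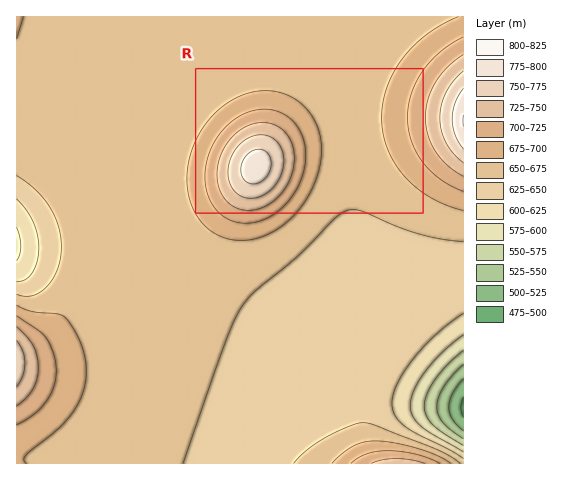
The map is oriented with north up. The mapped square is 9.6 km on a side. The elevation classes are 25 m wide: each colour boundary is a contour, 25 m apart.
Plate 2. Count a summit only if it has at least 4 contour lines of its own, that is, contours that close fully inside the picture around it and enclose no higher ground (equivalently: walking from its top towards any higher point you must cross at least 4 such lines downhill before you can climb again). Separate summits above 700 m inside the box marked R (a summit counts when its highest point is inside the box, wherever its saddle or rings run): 1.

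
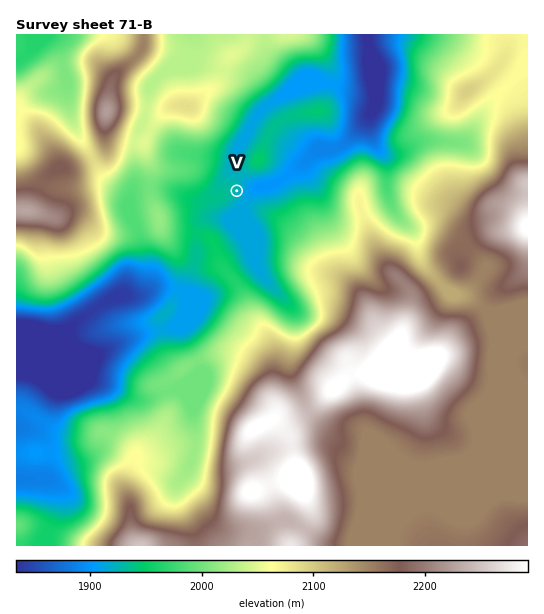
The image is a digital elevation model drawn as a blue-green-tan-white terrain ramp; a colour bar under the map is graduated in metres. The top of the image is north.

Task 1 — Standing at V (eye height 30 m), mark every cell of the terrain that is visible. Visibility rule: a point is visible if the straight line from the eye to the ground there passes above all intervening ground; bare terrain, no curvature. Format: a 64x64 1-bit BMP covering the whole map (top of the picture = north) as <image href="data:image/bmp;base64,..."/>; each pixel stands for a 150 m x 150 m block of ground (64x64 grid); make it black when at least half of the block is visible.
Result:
<image width="64" height="64" href="data:image/bmp;base64,Qk0+AgAAAAAAAD4AAAAoAAAAQAAAAEAAAAABAAEAAAAAAAACAAATCwAAEwsAAAIAAAAAAAAA////AAAAAAAAB/8AAAAAAAAH/4AAAAAAAAP/gAAAAACAA/+AAAAAAAAD/4AAAAAAAAPjAAAAAAAAB+AAAAAAAAAHwAAAAAAAAA+AAAAAAAAAHgAAAAAAAAAAAAAAAAAAAAHwAAAAAAAAB/BAAAAAAAAH8GAAAAAAAD/wOAAAAAAA//B8AAAAAAH8cH4AAAAAADgAfgAAAAAAAAA/4AAAAAAAAD/wAAAAAADAH/gAAAAAAeAf/gAAAAAB+B//AAAAAAD+D/8IAAAAAH+f/8wAAAAAA////gAAAAAA///wAAAAAAB///EAAAAAAH//8YAAAAAAP/P7gAAAAAAfwPuAAAAAAB/A94AAAAAAH4D+AAAAAAAf8P4AAAAAAD///gAAAAAAf//+AAAAAAx///wAAAAADH//+AQCACAc///4Aj8DMD////AAfwPgP///8AB/A+A////gAG8D4D///+AAYwHgf///4AAyAfB////gAB8B+H///+AADwH4f///4AAGAZxj///gAA4DHMH8P+AADAAcw/gf4HgcABz//A+D/DwAHH/+Dwf//AAcf/8PB/58AB4//h4D/jwADgP+DAH+DAAOAP8AAf8AAAwA/wAB/wAADAA/gAD/AAAMAAfAAP4AAAQAB+AA/gAAAAAH/gB/AAAAAA3+AH/gAAAAAfwAf/AAAAAA+AB/8A=="/>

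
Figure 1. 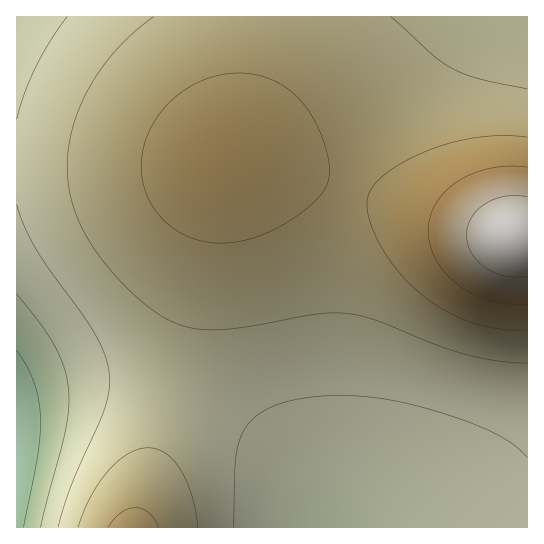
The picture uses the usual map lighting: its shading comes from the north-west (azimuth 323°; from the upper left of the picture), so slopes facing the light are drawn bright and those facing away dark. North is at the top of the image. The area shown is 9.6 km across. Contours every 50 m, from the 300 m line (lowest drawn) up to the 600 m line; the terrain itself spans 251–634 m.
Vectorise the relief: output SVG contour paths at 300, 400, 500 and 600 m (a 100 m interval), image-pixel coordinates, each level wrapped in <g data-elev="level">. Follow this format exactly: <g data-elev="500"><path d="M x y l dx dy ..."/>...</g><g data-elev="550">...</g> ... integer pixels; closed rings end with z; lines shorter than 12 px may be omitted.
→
<g data-elev="300"><path d="M17 350l10 16 7 16 5 17 1 18-2 38-15 72"/></g><g data-elev="400"><path d="M233 527l2-65 3-16 4-12 7-11 10-9 15-8 17-5 27-5 31 0 30 2 32 6 42 13 35 13 23 13 16 14"/><path d="M17 205l8 22 12 24 47 66 12 20 9 18 4 18 0 17-4 17-33 76-14 44"/><path d="M67 17l-17 24-14 26-11 26-8 26"/></g><g data-elev="500"><path d="M159 527l-5-9-5-5-7-4-7-1-8 1-6 4-13 14"/><path d="M207 242l16 1 16-2 18-4 16-7 19-11 18-13 11-12 6-11 3-12-2-14-6-19-8-19-9-14-11-11-13-9-13-7-18-4-17-1-19 3-17 7-16 10-15 13-12 16-8 16-4 17-1 18 4 16 6 15 11 14 12 11 16 8z"/><path d="M527 137l-25-1-27 2-26 5-26 9-24 13-19 13-9 12-4 15 1 10 4 12 13 26 18 24 21 20 25 15 25 11 27 6 26 1"/></g><g data-elev="600"><path d="M527 197l-10-2-12 1-11 3-9 5-8 6-6 8-3 8-1 9 1 10 4 9 6 8 8 6 9 5 11 3 21 0"/></g>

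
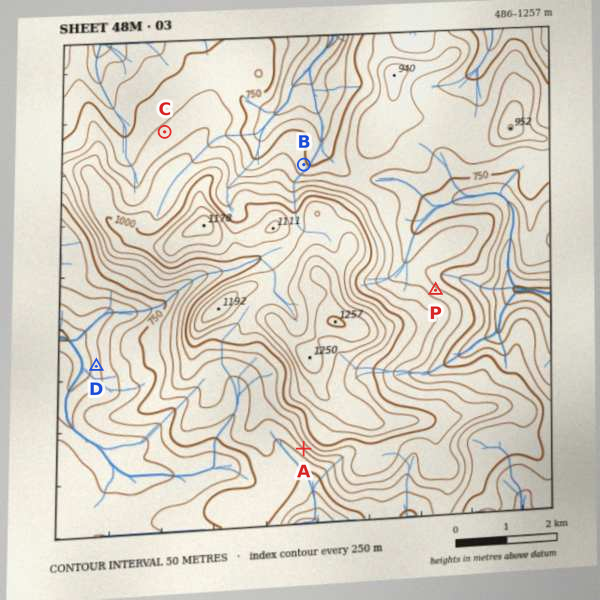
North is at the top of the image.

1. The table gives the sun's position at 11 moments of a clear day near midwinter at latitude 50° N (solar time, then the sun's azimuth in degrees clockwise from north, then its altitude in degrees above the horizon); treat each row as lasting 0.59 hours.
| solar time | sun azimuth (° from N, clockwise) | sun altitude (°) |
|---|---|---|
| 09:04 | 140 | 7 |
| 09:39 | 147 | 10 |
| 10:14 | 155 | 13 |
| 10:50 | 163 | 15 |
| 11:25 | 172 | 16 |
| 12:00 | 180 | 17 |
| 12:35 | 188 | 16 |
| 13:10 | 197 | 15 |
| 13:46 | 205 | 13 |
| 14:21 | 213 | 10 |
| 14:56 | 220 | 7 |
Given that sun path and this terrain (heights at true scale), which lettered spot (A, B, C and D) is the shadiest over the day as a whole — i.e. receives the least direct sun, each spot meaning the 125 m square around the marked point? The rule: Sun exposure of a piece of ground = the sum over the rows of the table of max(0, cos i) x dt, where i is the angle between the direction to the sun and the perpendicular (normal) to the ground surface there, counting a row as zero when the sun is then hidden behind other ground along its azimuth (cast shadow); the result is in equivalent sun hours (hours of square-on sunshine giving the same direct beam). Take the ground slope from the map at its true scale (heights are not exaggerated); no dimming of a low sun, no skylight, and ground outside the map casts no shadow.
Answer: B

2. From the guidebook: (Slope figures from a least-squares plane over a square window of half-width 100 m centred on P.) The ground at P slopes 15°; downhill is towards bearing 36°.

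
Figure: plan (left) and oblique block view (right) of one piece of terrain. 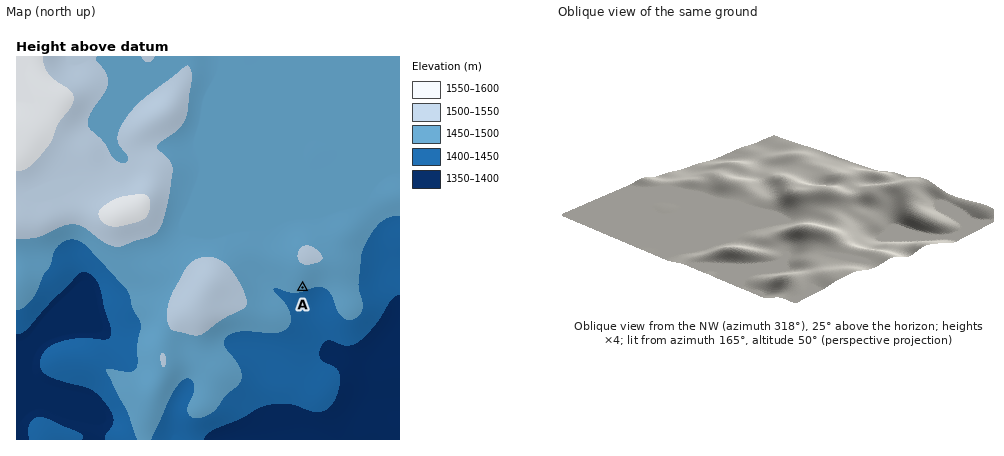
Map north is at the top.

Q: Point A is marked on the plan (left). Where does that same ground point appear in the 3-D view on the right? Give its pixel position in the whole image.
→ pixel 749 180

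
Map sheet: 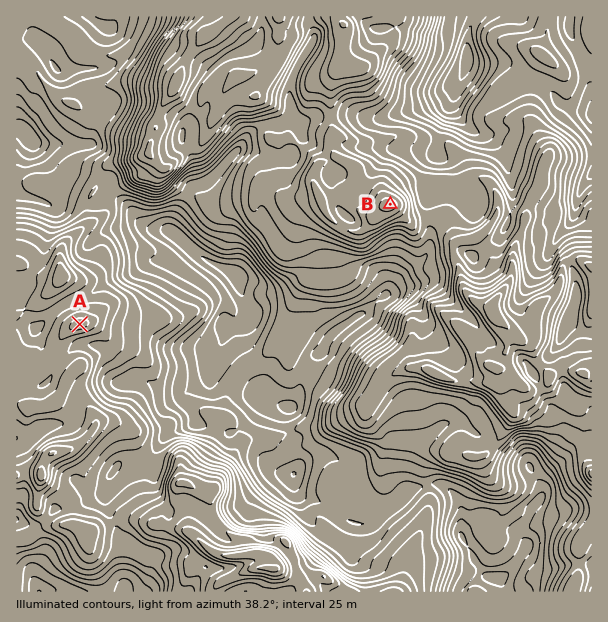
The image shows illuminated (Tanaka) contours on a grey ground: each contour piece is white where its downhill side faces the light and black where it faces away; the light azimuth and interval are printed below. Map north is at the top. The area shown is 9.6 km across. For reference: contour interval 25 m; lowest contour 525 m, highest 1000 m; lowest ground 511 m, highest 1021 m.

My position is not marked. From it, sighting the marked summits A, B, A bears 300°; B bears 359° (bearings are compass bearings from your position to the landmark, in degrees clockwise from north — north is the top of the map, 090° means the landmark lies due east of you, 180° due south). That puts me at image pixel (396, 507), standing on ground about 665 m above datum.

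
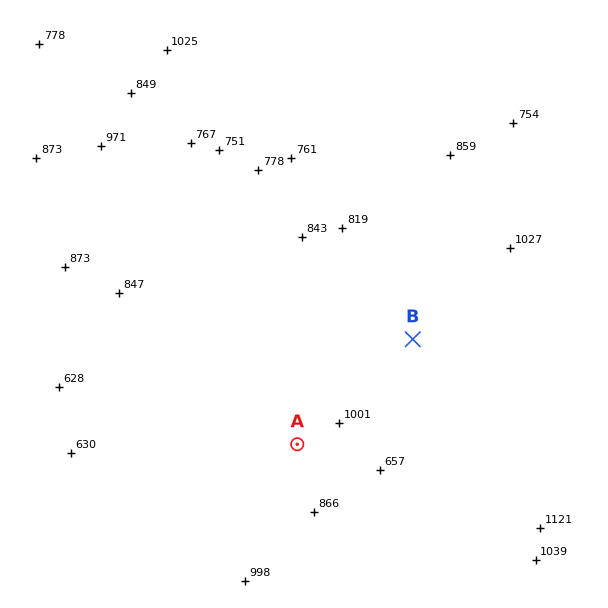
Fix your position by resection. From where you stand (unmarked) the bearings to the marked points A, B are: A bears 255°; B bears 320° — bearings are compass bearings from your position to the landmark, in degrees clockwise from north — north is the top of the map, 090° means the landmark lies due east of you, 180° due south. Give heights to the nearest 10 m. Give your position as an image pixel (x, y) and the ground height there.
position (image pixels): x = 463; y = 400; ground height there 900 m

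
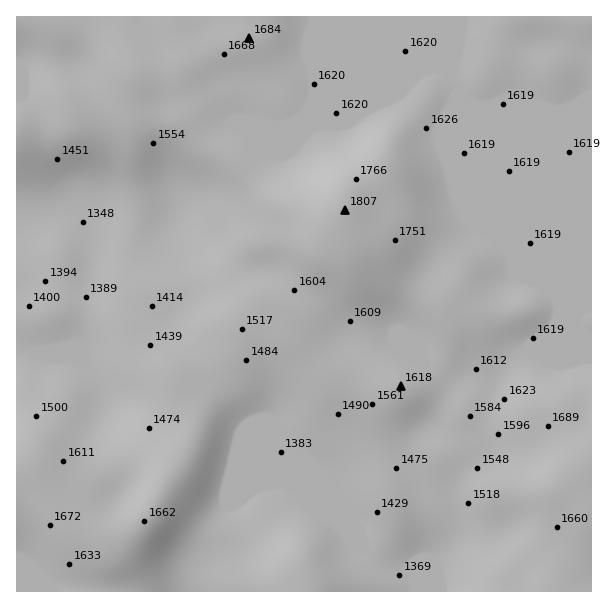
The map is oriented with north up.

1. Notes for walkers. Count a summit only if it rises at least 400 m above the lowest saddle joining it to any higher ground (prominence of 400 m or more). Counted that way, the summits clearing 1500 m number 1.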